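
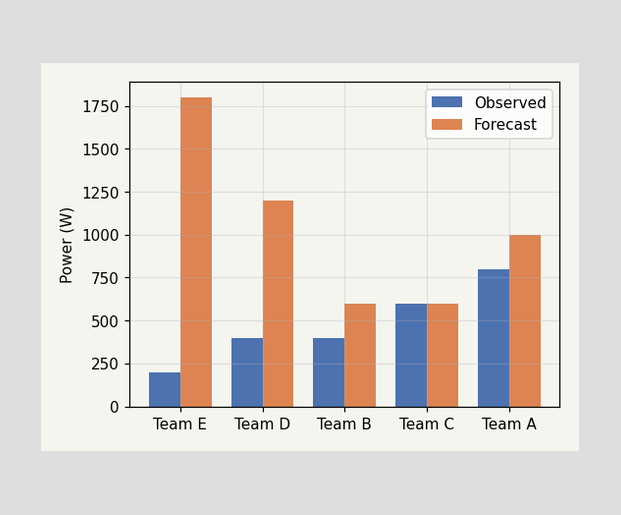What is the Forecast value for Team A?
1000W

The Forecast bar at Team A reaches 1000W on the y-axis.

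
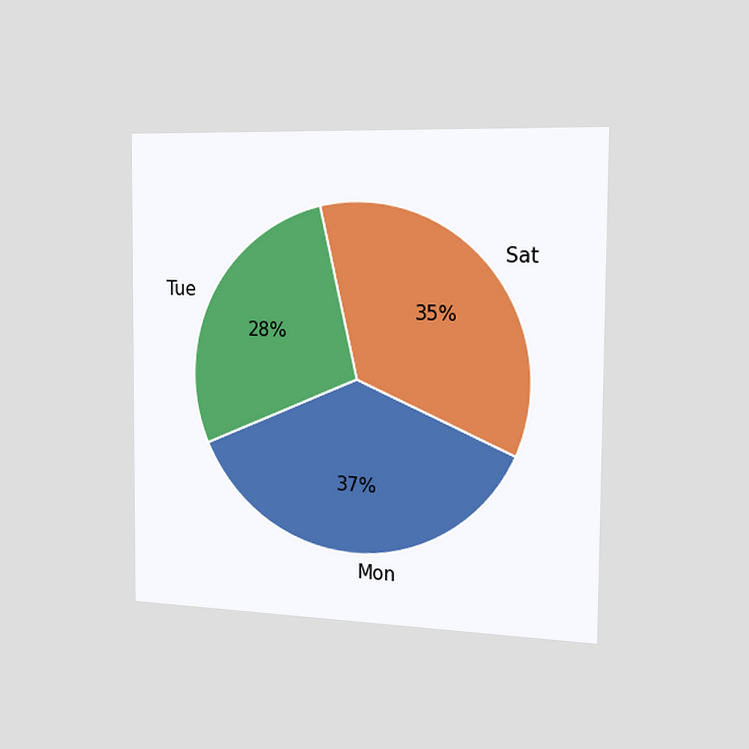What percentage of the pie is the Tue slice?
The chart is viewed slightly from the right. The Tue slice takes up 28% of the pie.

28%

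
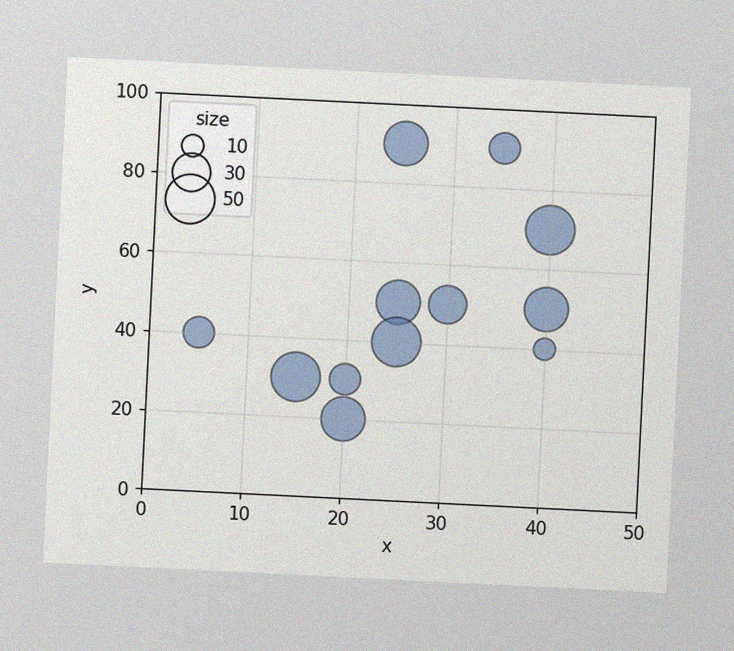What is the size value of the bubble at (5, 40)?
The chart is tilted about 3° clockwise, with some photo noise. Matching the bubble at (5, 40) against the size legend gives 20.

20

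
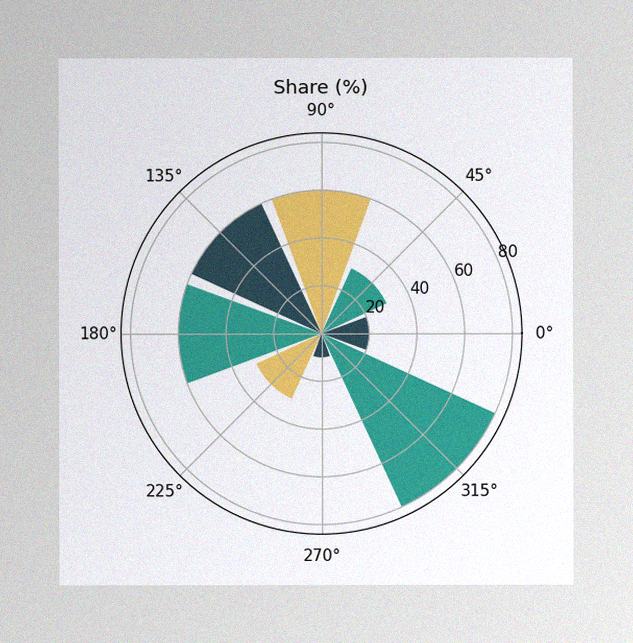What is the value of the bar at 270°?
The image has some photo noise and uneven lighting. The bar at 270° reaches 10% on the radial axis.

10%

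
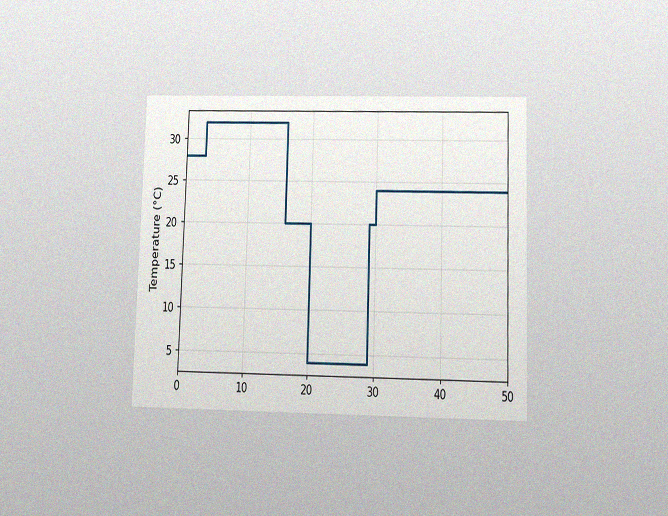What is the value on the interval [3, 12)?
The chart is viewed slightly from below, with some photo noise. On [3, 12) the step sits at 32°C.

32°C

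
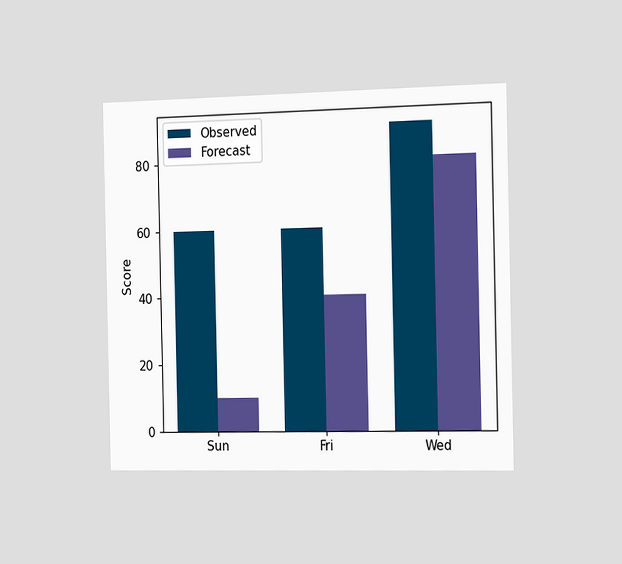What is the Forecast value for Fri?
The chart is viewed slightly from the right. The Forecast bar at Fri reaches 40 on the y-axis.

40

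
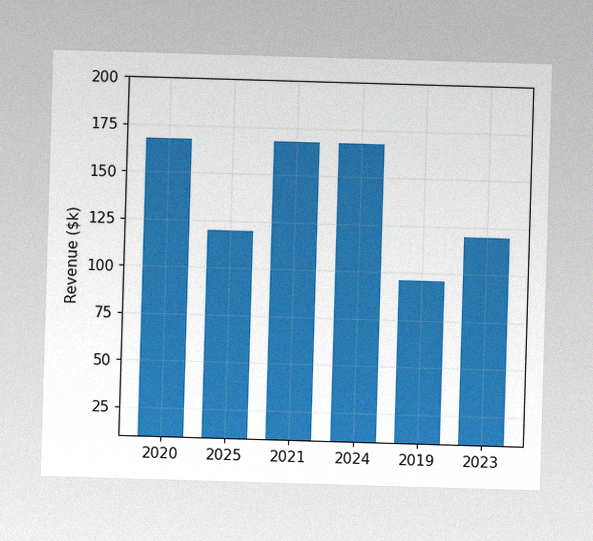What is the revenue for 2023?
The image has some photo noise and uneven lighting. Reading along the chart's y-axis, the 2023 bar reaches $120k.

$120k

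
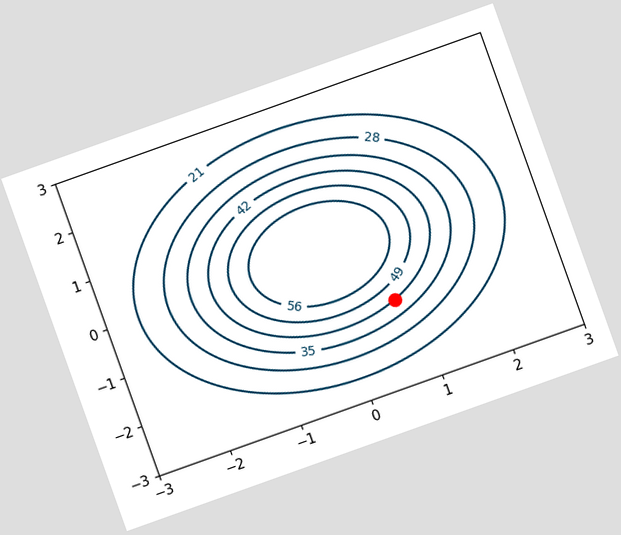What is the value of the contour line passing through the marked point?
The chart is tilted about 20° counter-clockwise. The marked point sits on the contour labelled 42.

42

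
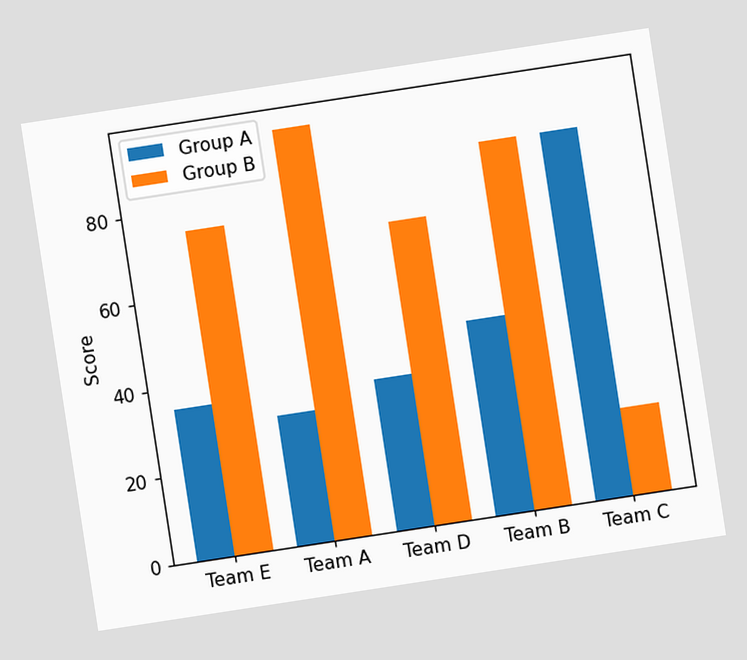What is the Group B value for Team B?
The chart is tilted about 9° counter-clockwise. The Group B bar at Team B reaches 85 on the y-axis.

85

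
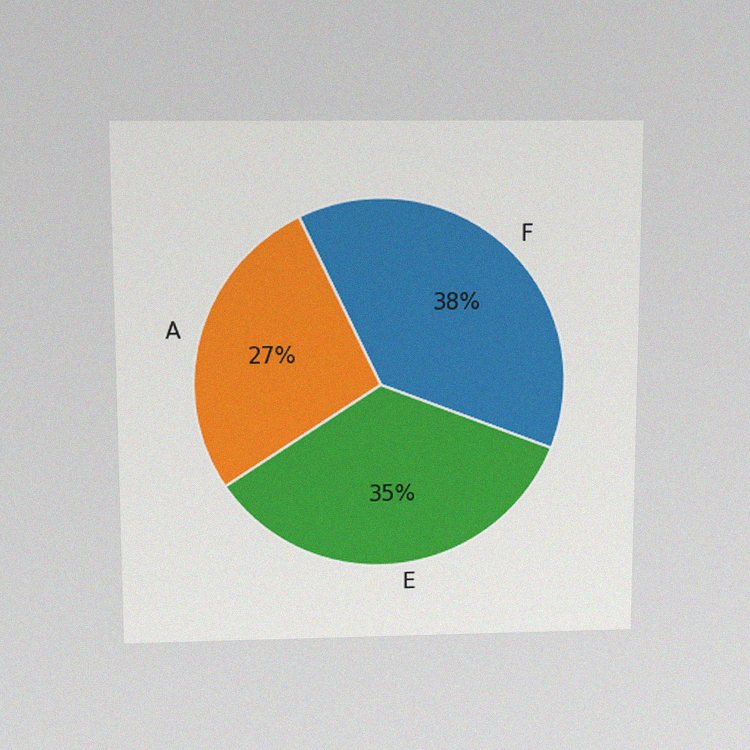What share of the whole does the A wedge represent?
The chart is viewed slightly from above, with some photo noise. The A slice takes up 27% of the pie.

27%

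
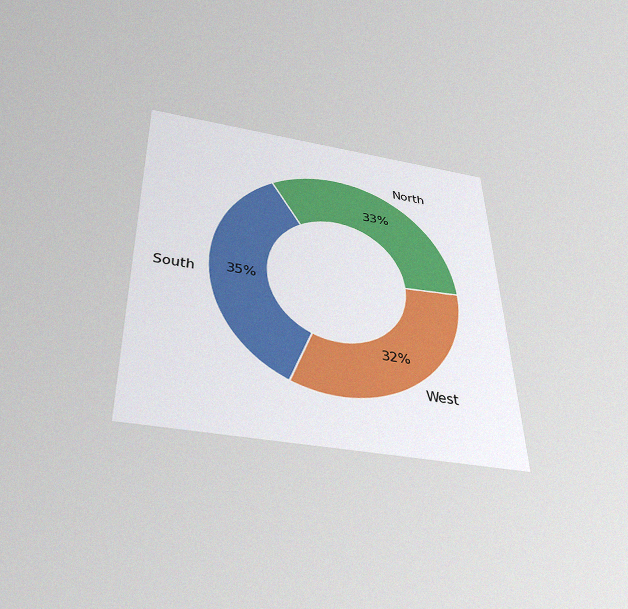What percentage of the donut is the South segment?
35%

The chart is viewed slightly from below, with some photo noise. The South segment takes up 35% of the ring.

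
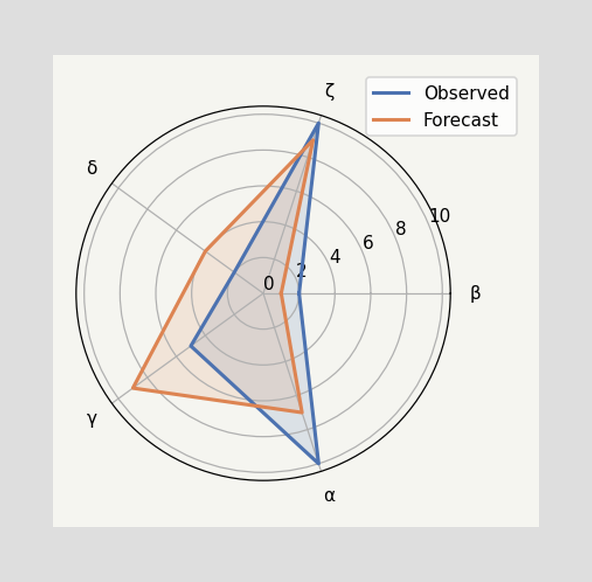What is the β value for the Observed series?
On the β axis, Observed reaches 2.

2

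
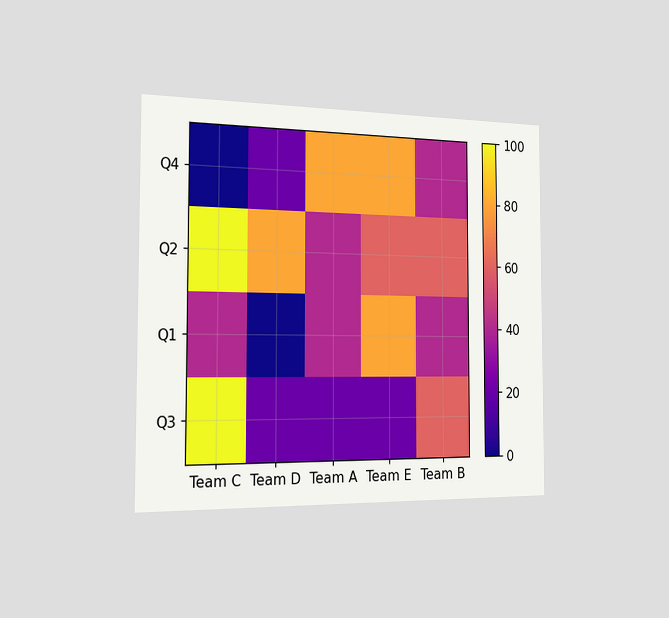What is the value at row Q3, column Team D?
The chart is viewed slightly from the left. Matching cell (Q3, Team D) against the colorbar gives 20.

20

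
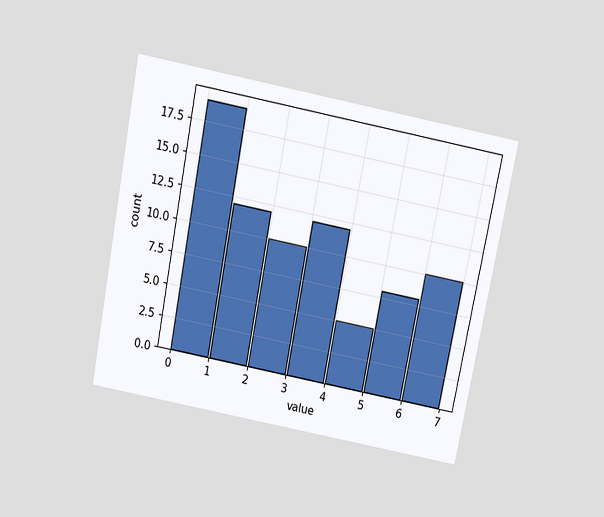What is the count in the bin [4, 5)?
5

The chart is tilted about 11° clockwise and viewed slightly from above. The [4, 5) bin has height 5.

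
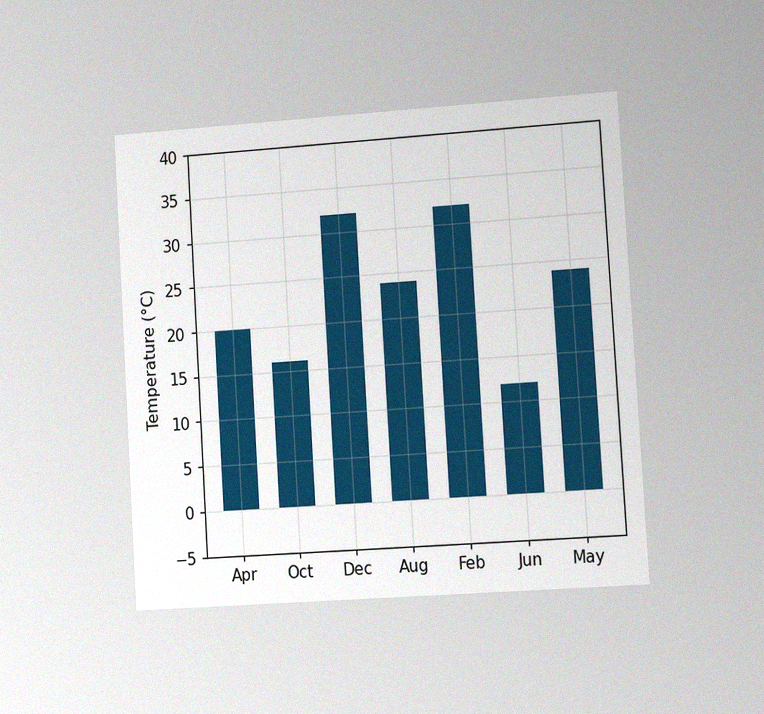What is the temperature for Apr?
20°C

The chart is tilted about 3° counter-clockwise and viewed slightly from the right, with some photo noise. Reading along the chart's y-axis, the Apr bar reaches 20°C.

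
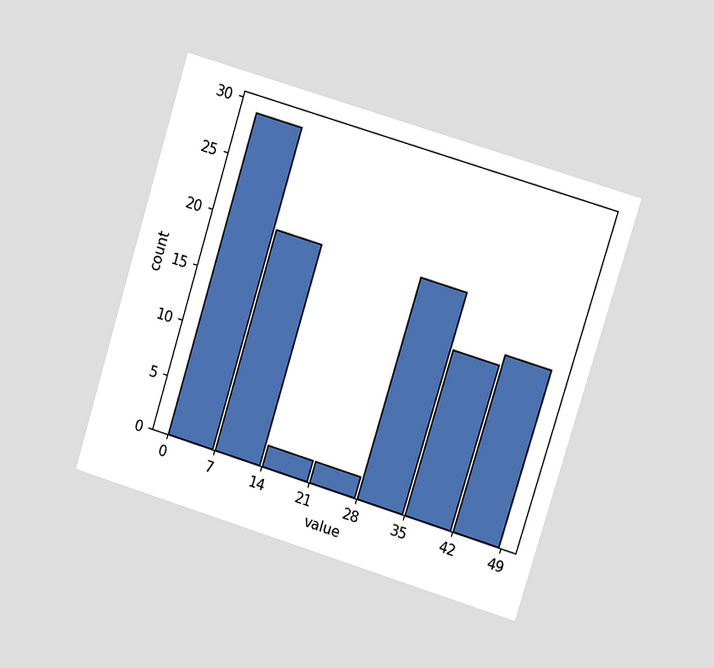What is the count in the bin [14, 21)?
2

The chart is tilted about 17° clockwise and viewed slightly from the right. The [14, 21) bin has height 2.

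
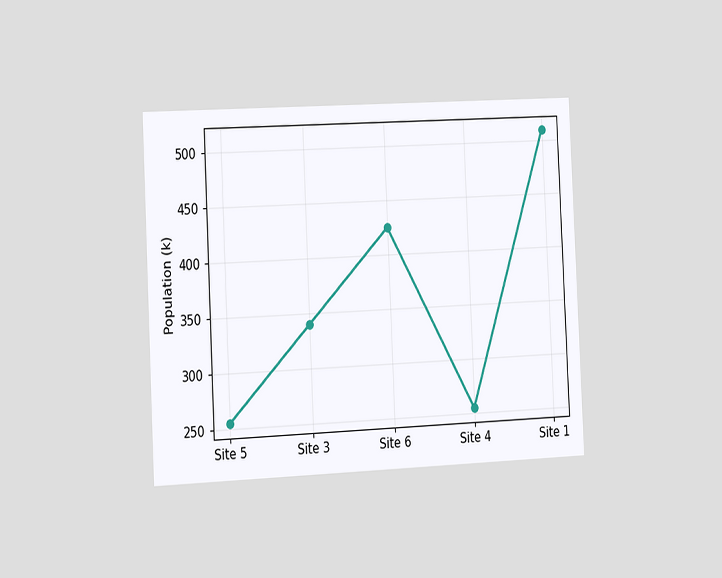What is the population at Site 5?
The chart is tilted about 3° counter-clockwise and viewed slightly from the left. At Site 5, the line is at 255k.

255k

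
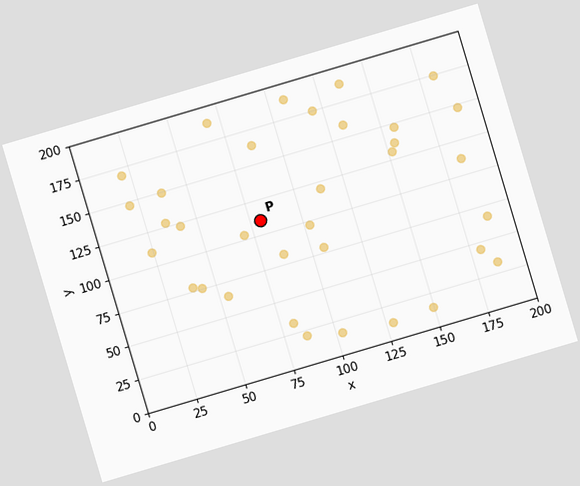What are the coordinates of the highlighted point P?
(80, 110)

The chart is tilted about 17° counter-clockwise. Following the gridlines from P to each axis, P sits at (80, 110).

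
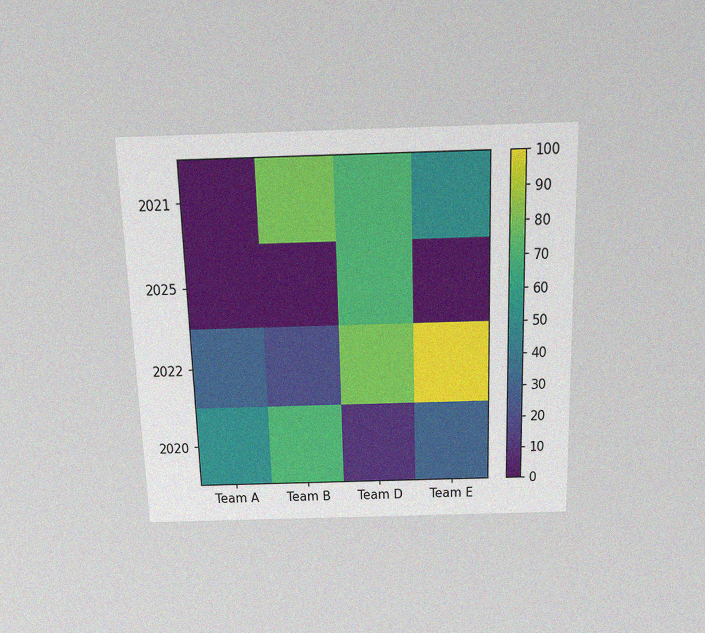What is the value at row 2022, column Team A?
The chart is viewed slightly from above, with some photo noise. Matching cell (2022, Team A) against the colorbar gives 30.

30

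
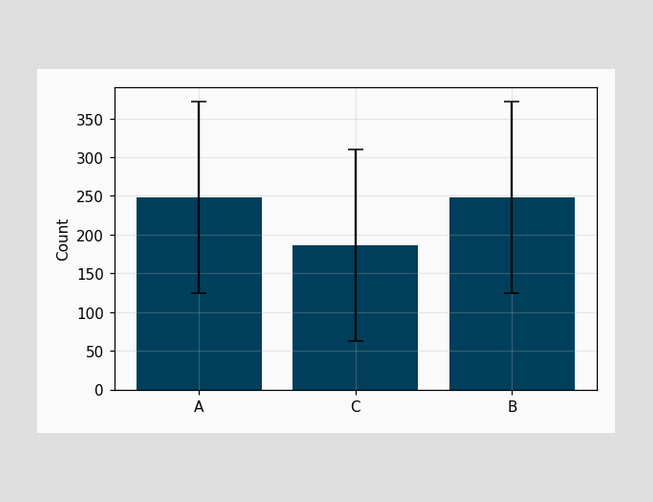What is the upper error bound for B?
372

The B bar's upper whisker reaches 372.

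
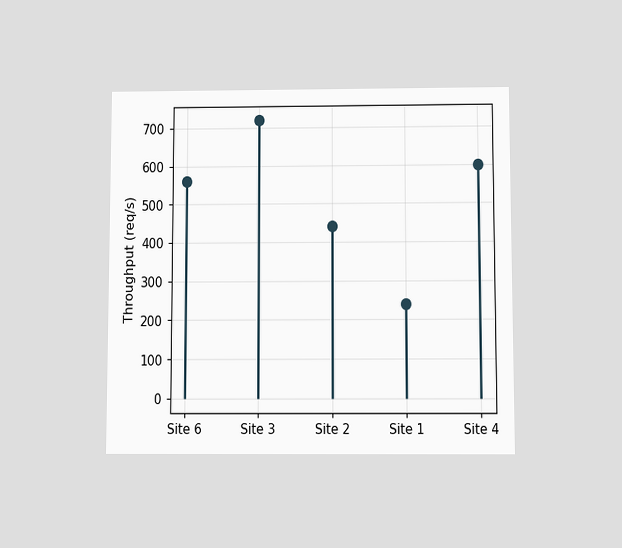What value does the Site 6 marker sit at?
560req/s

The chart is viewed slightly from below. The Site 6 marker sits at 560req/s.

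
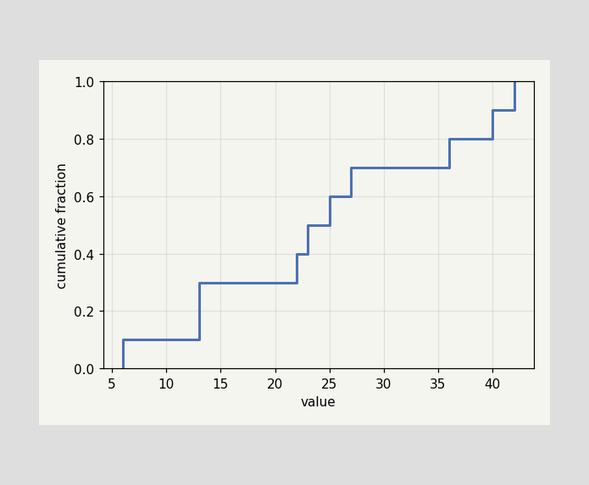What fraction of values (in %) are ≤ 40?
At x=40 the ECDF step is at 90%.

90%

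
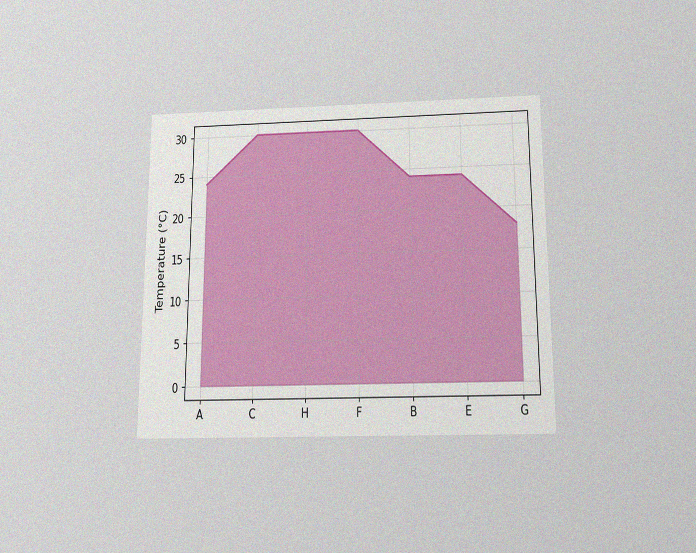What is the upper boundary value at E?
24°C

The chart is viewed slightly from below, with some photo noise. At E the upper boundary is at 24°C.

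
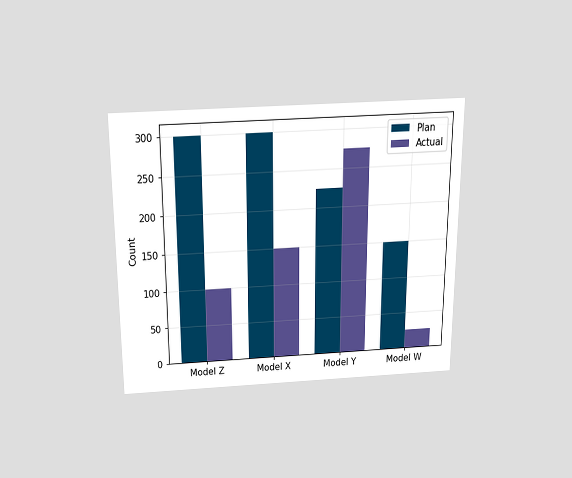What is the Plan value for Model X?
The chart is viewed slightly from above. The Plan bar at Model X reaches 300 on the y-axis.

300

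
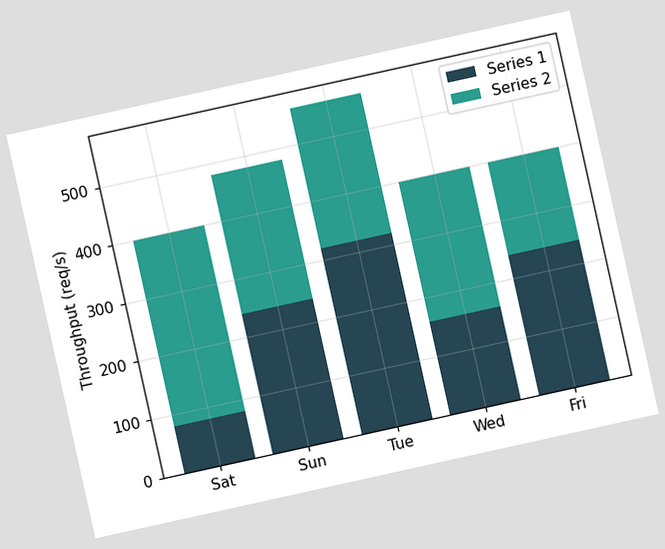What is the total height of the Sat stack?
400req/s

The chart is tilted about 12° counter-clockwise. The Sat stack's top reaches 400req/s on the y-axis.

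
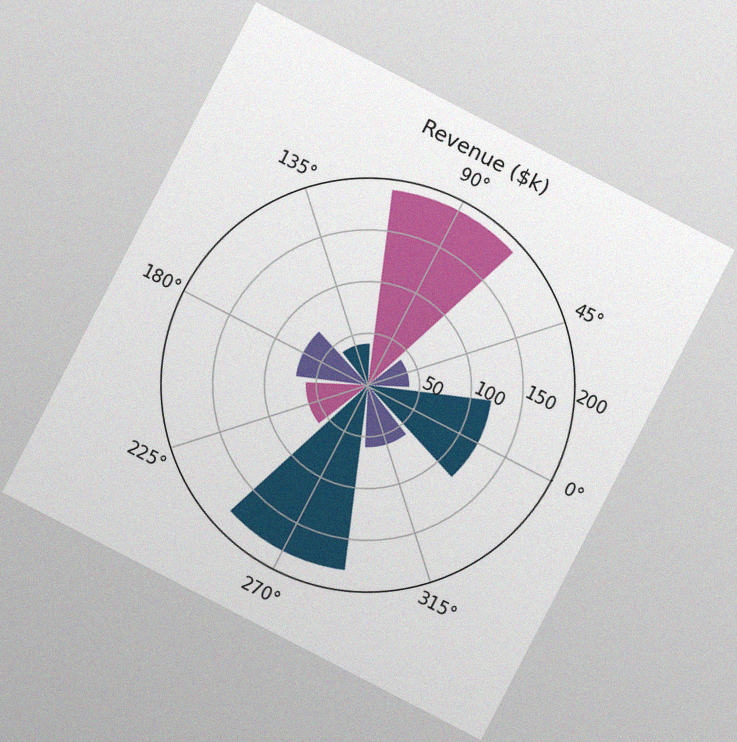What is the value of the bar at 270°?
$180k

The chart is tilted about 27° clockwise, with some photo noise. The bar at 270° reaches $180k on the radial axis.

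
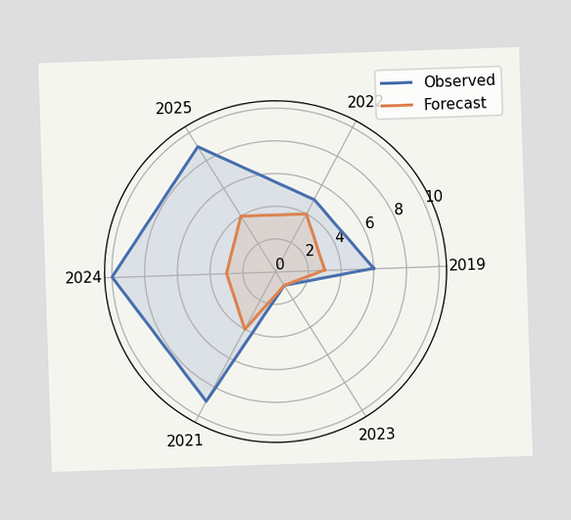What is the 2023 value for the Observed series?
1

On the 2023 axis, Observed reaches 1.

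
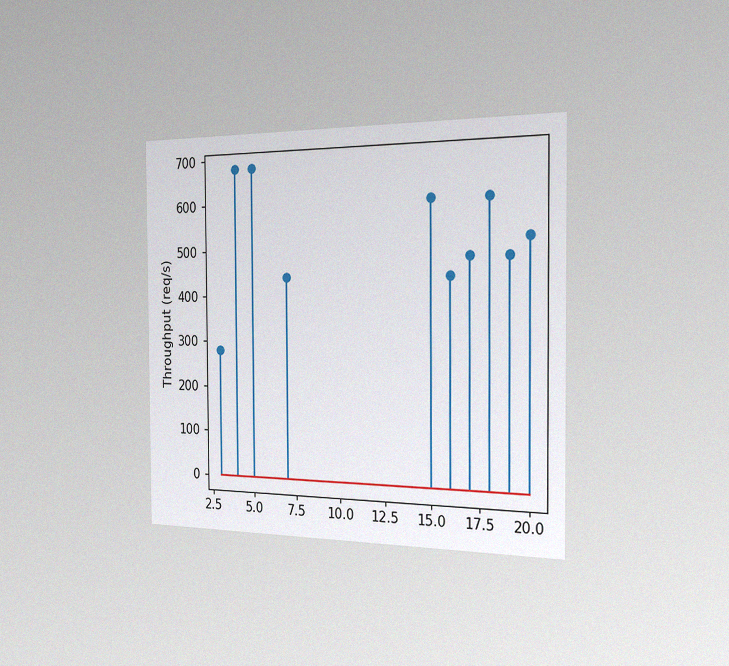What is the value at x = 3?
The chart is viewed slightly from the right, with some photo noise. The stem at x=3 reaches 280req/s.

280req/s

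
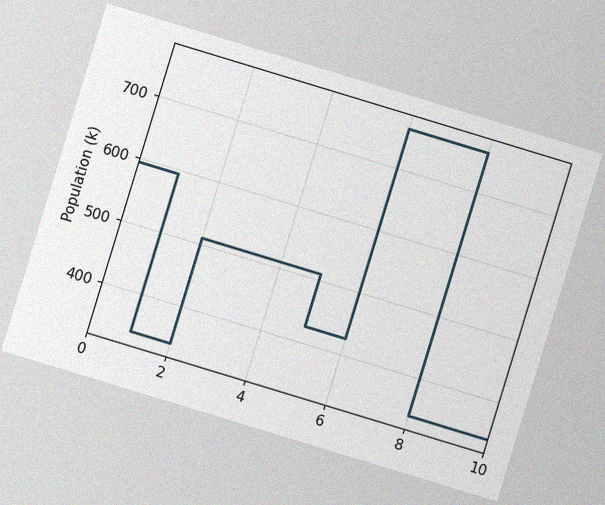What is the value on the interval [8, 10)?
The chart is tilted about 17° clockwise, with some photo noise. On [8, 10) the step sits at 340k.

340k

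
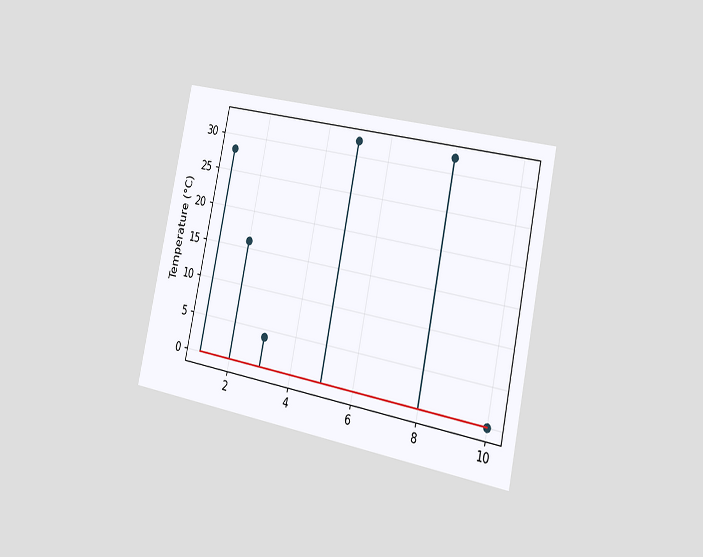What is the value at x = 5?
The chart is tilted about 12° clockwise and viewed slightly from the right. The stem at x=5 reaches 32°C.

32°C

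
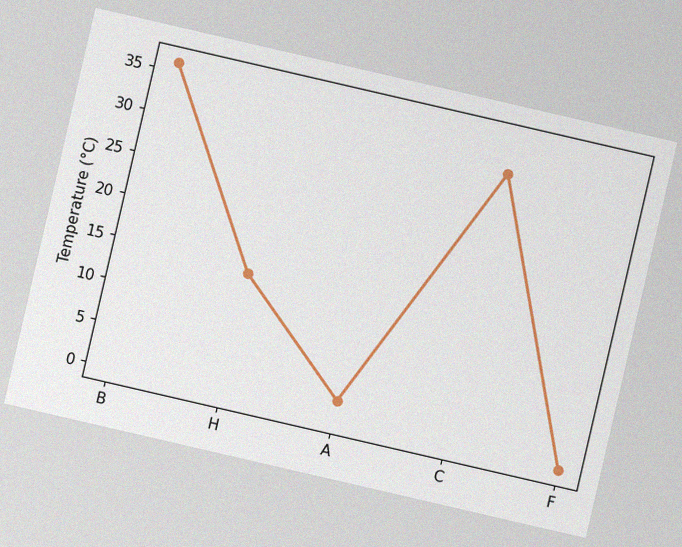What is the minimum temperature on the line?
0°C

The chart is tilted about 13° clockwise, with some photo noise. The lowest point is at F, and reading across to the y-axis gives 0°C.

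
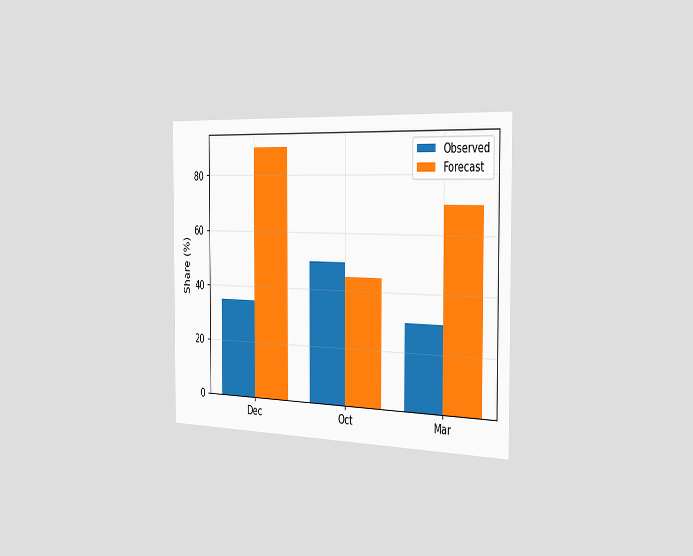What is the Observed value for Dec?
The chart is viewed slightly from the right. The Observed bar at Dec reaches 35% on the y-axis.

35%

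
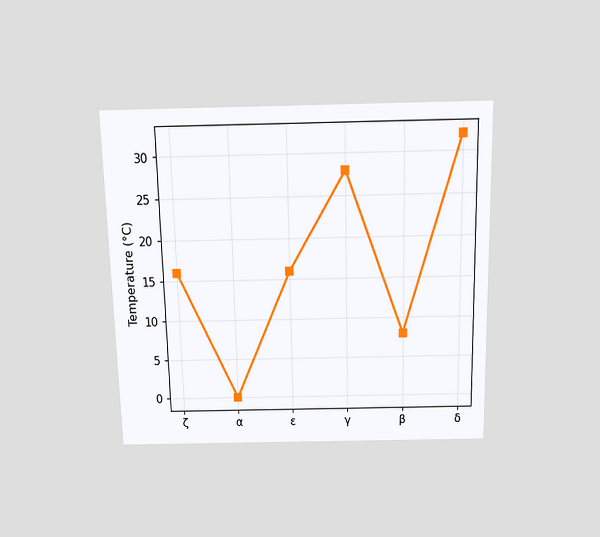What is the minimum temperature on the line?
0°C

The chart is viewed slightly from above. The lowest point is at α, and reading across to the y-axis gives 0°C.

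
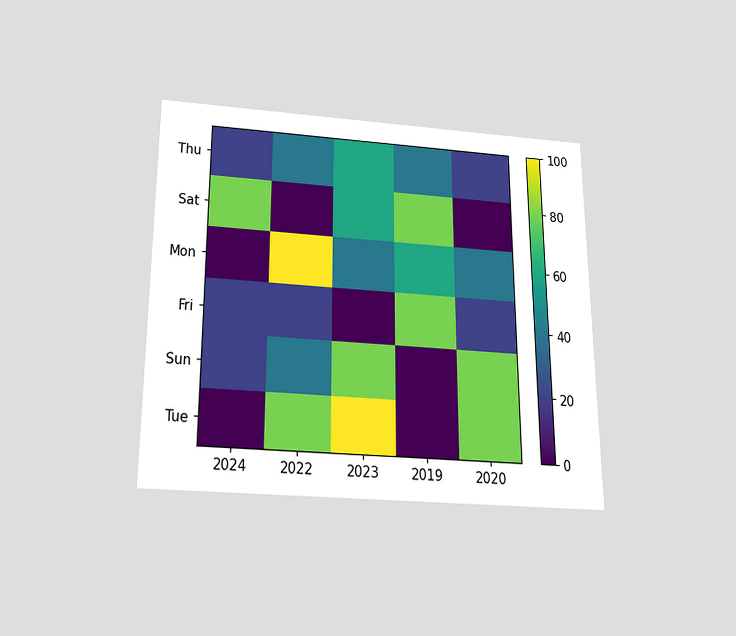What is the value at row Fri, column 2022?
20

The chart is viewed slightly from below. Matching cell (Fri, 2022) against the colorbar gives 20.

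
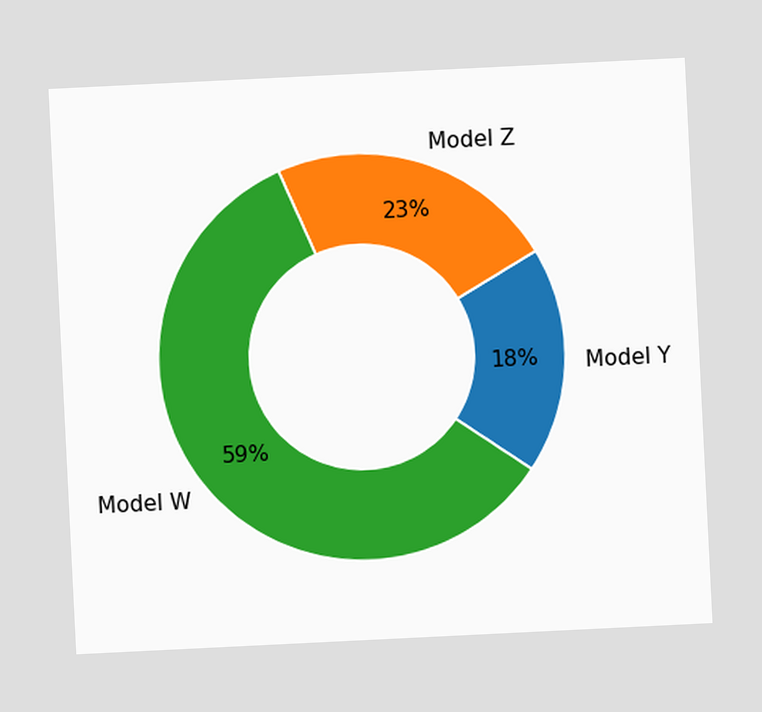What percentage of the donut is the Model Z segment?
The chart is tilted about 3° counter-clockwise. The Model Z segment takes up 23% of the ring.

23%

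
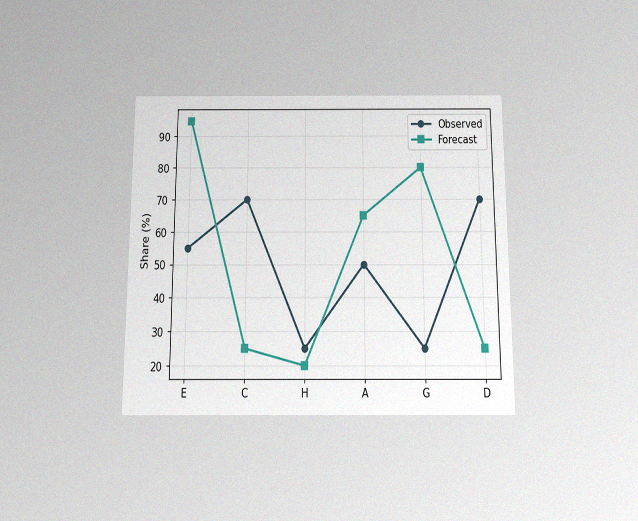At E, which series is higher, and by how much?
The chart is viewed slightly from below, with some photo noise. At E, Forecast sits above the other line by 40%.

Forecast, by 40%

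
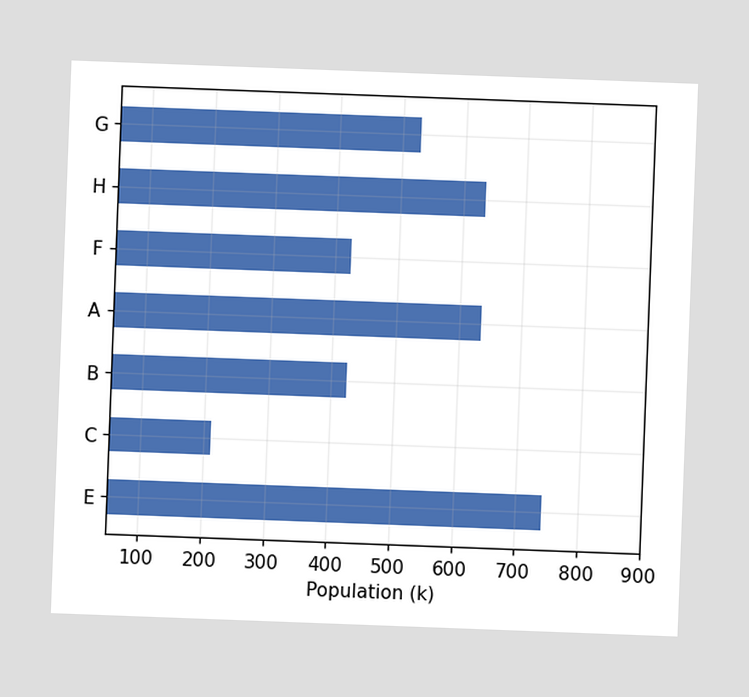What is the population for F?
The chart is tilted about 2° clockwise. Reading along the chart's x-axis, the F bar reaches 424k.

424k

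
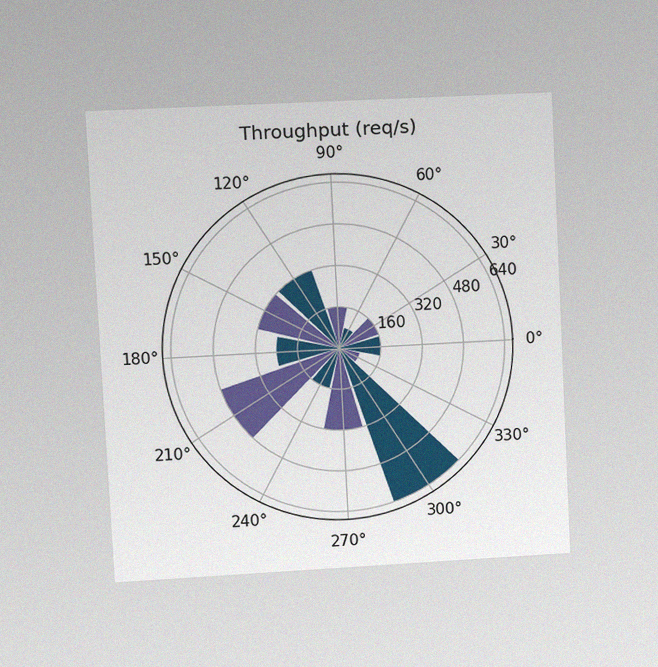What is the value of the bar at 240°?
The chart is tilted about 3° counter-clockwise and viewed at a slight angle, with some photo noise. The bar at 240° reaches 160req/s on the radial axis.

160req/s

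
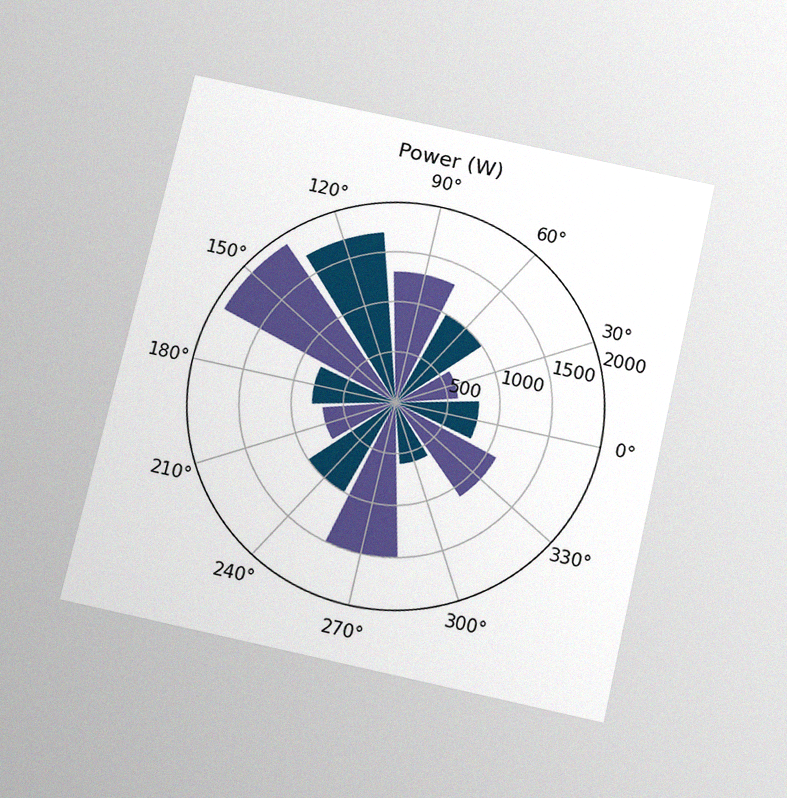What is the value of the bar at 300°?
The chart is tilted about 13° clockwise and viewed slightly from below, with some photo noise. The bar at 300° reaches 600W on the radial axis.

600W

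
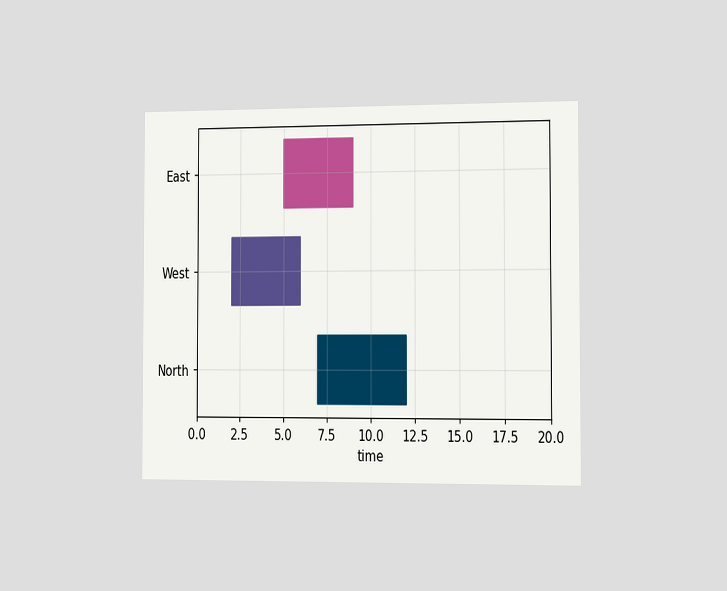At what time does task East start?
5

The chart is viewed slightly from the right. The East bar begins at t=5.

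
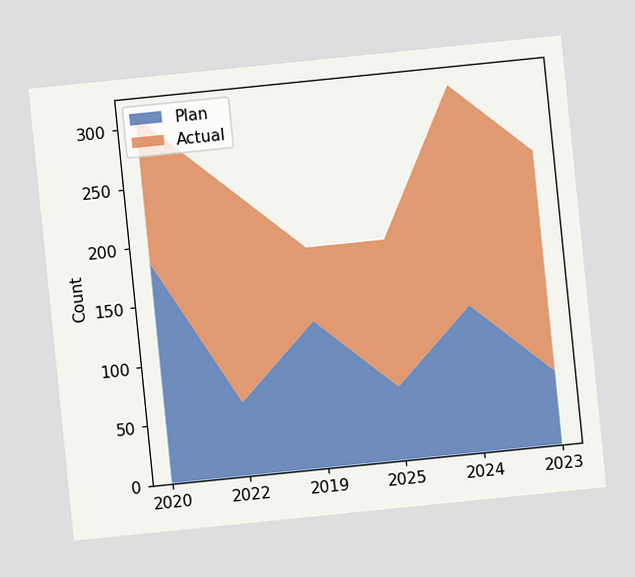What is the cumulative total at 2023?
248

The chart is tilted about 6° counter-clockwise. The stacked total at 2023 reaches 248.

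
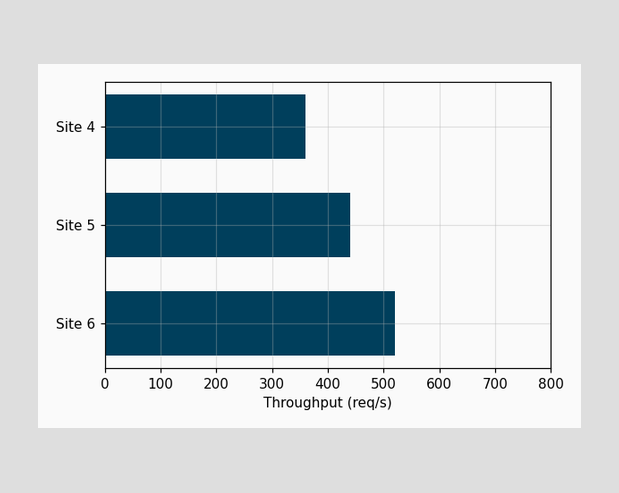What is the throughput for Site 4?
Reading along the chart's x-axis, the Site 4 bar reaches 360req/s.

360req/s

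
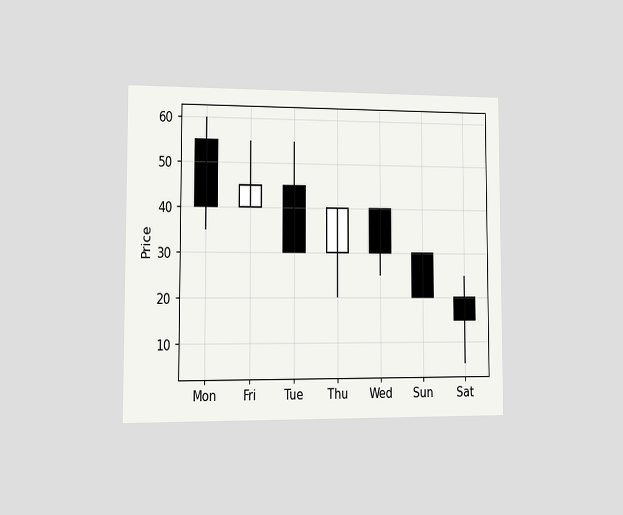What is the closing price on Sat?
The chart is viewed at a slight angle. The Sat candle closes at 15.

15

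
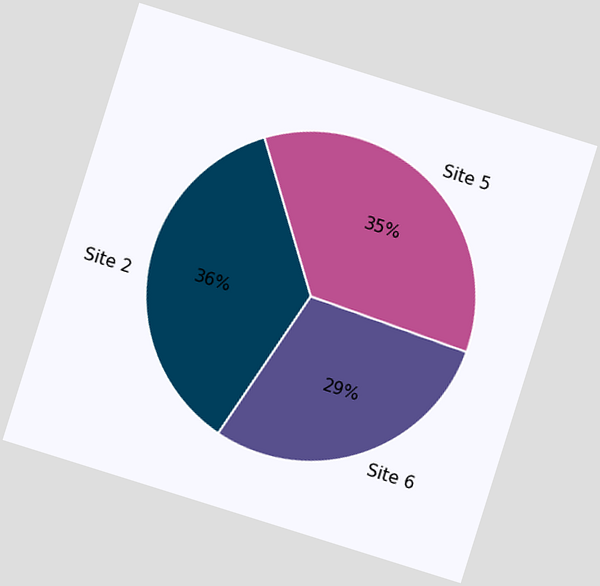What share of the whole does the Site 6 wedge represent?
29%

The chart is tilted about 17° clockwise. The Site 6 slice takes up 29% of the pie.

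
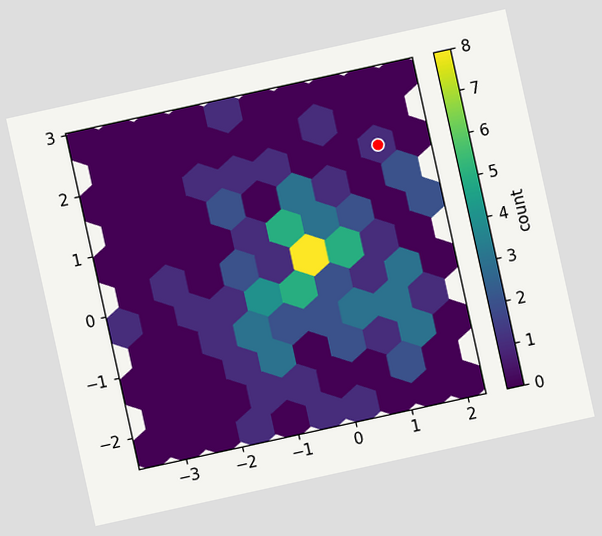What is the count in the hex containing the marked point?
The chart is tilted about 12° counter-clockwise. The marked hex reads 1 on the colorbar.

1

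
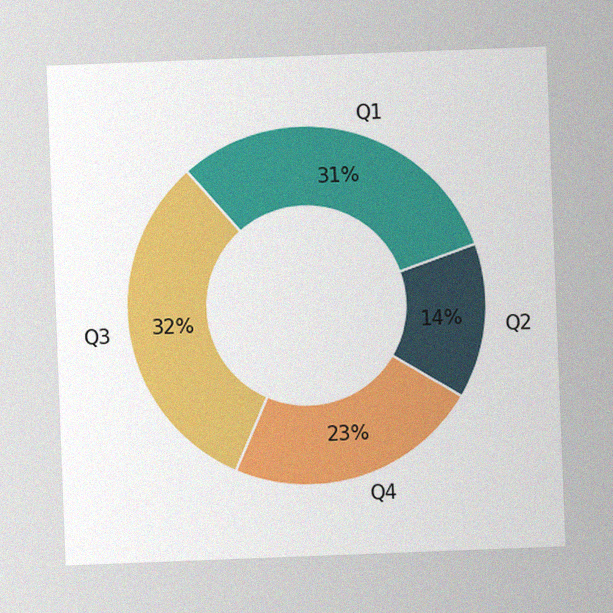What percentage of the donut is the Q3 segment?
32%

The chart is tilted about 2° counter-clockwise, with some photo noise. The Q3 segment takes up 32% of the ring.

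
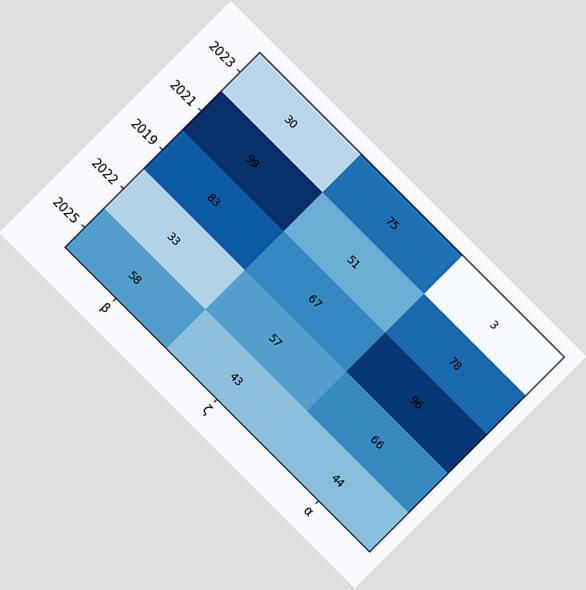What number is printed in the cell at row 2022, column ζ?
The chart is tilted about 45° clockwise. The (2022, ζ) cell reads 57.

57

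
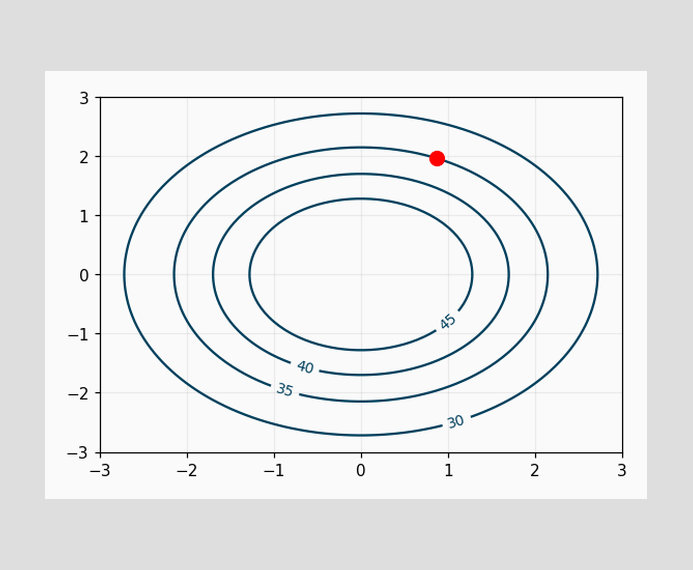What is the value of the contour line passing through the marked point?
The marked point sits on the contour labelled 35.

35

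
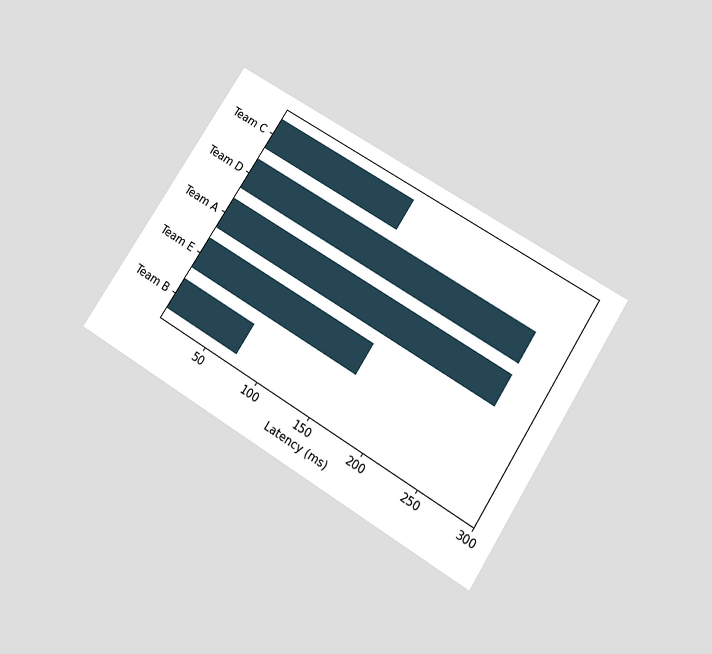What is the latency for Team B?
The chart is tilted about 32° clockwise and viewed slightly from below. Reading along the chart's x-axis, the Team B bar reaches 75ms.

75ms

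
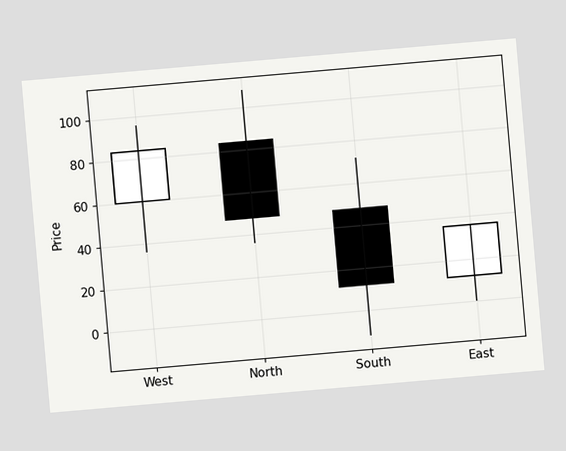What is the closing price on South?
The chart is tilted about 5° counter-clockwise. The South candle closes at 12.

12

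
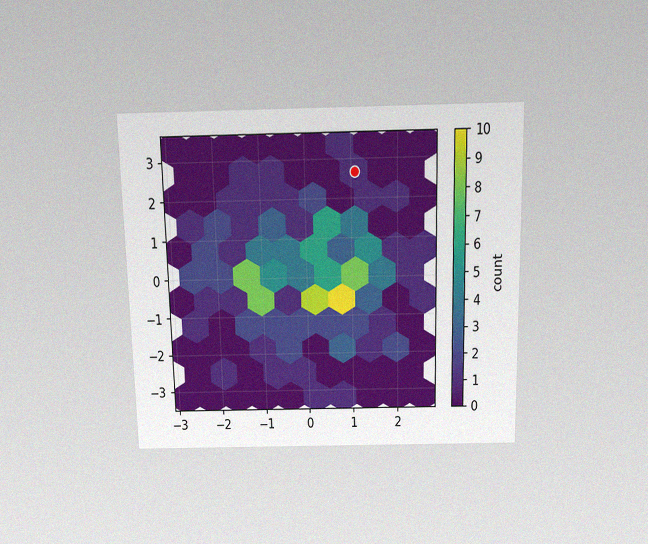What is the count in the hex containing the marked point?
1

The chart is viewed slightly from above, with some photo noise. The marked hex reads 1 on the colorbar.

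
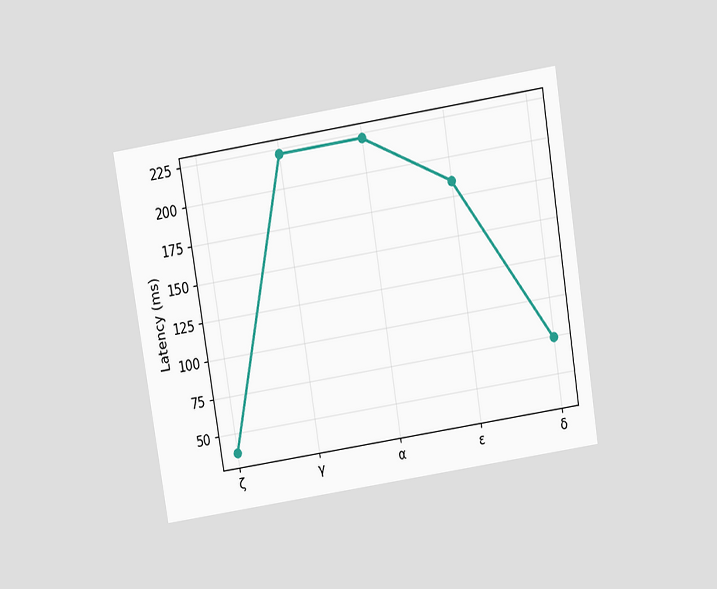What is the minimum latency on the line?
The chart is tilted about 9° counter-clockwise and viewed slightly from above. The lowest point is at ζ, and reading across to the y-axis gives 37ms.

37ms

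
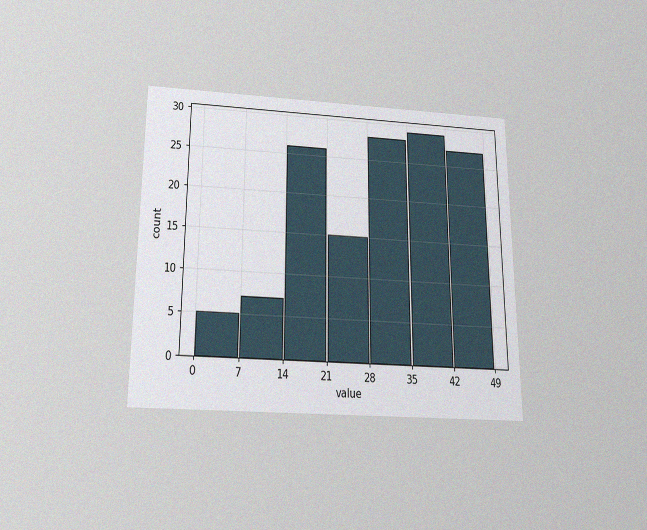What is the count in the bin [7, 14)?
7

The chart is viewed slightly from below, with some photo noise. The [7, 14) bin has height 7.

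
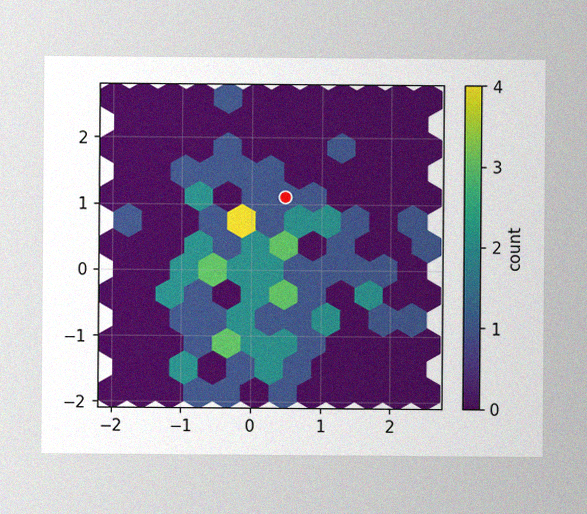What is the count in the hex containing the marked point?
1

The image has some photo noise and uneven lighting. The marked hex reads 1 on the colorbar.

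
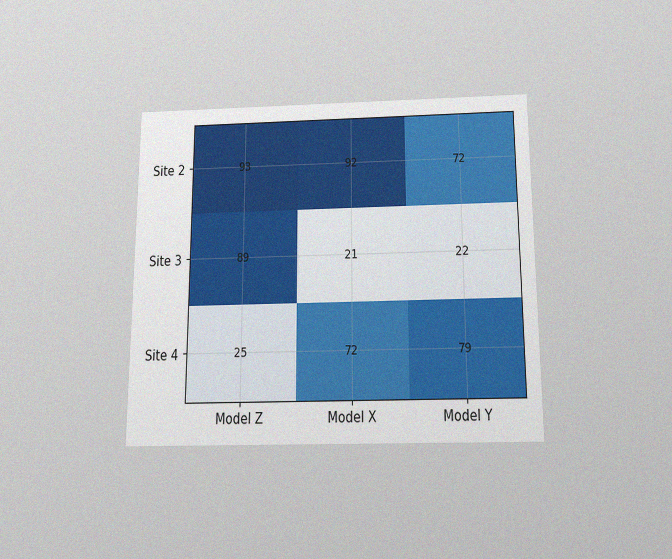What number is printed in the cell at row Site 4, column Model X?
72

The chart is viewed slightly from below, with some photo noise. The (Site 4, Model X) cell reads 72.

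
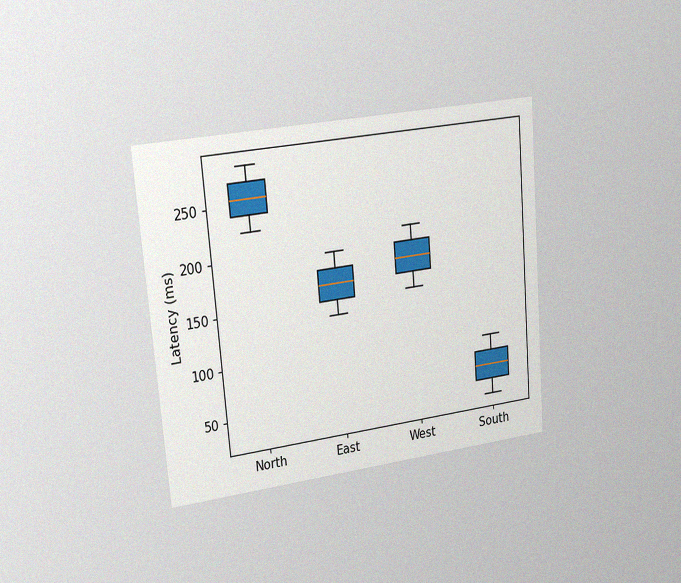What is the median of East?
165ms

The chart is tilted about 5° counter-clockwise and viewed slightly from the left, with some photo noise. The median line in the East box sits at 165ms.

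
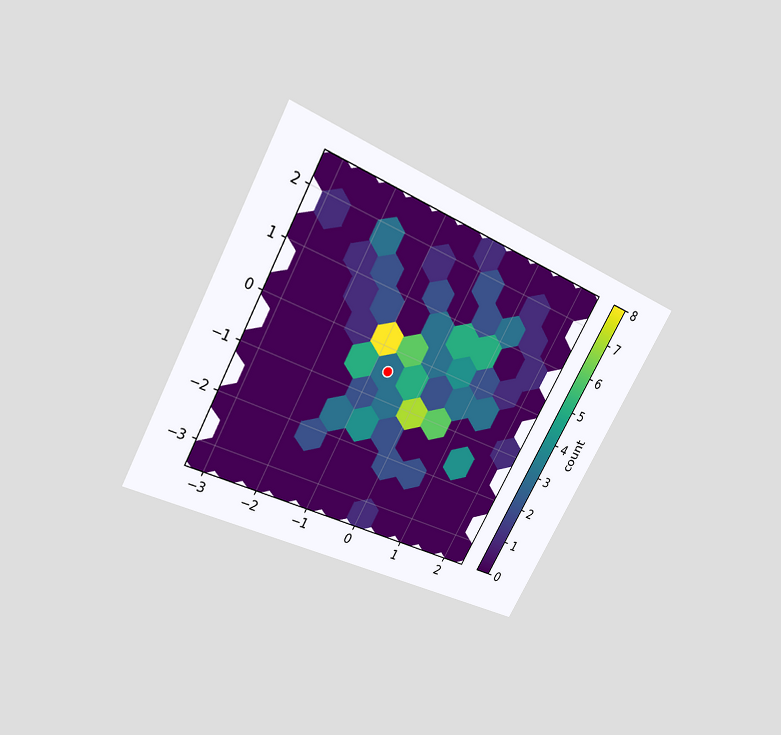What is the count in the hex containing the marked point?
3

The chart is tilted about 28° clockwise and viewed slightly from above. The marked hex reads 3 on the colorbar.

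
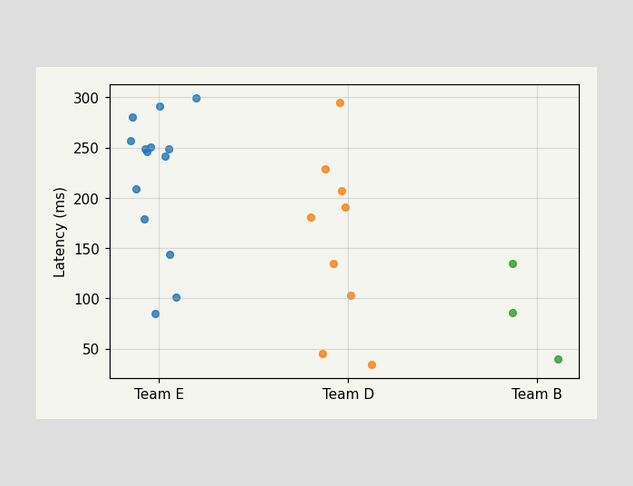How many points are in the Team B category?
Counting the markers in the Team B column gives 3.

3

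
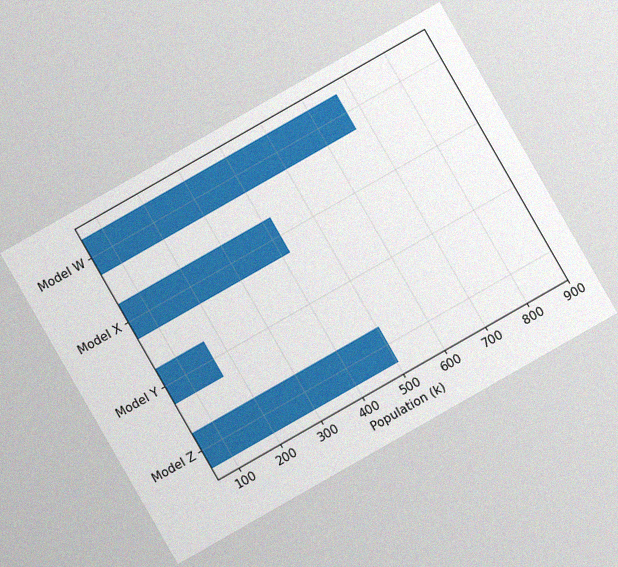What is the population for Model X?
420k

The chart is tilted about 30° counter-clockwise, with some photo noise. Reading along the chart's x-axis, the Model X bar reaches 420k.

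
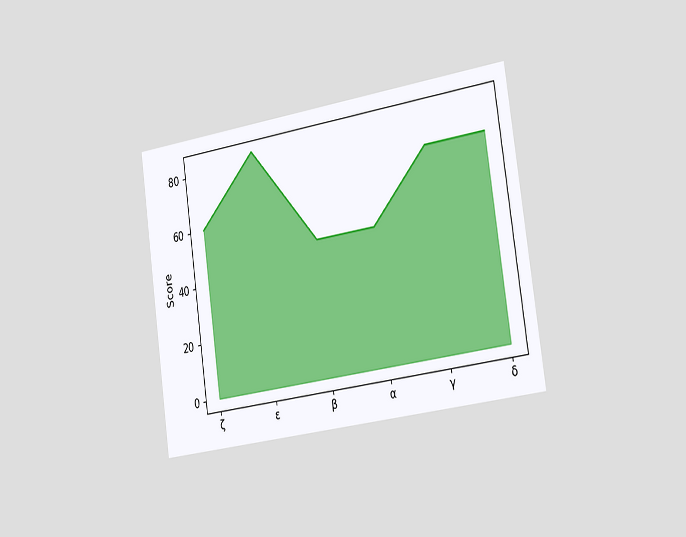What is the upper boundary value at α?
48

The chart is tilted about 8° counter-clockwise and viewed slightly from the right. At α the upper boundary is at 48.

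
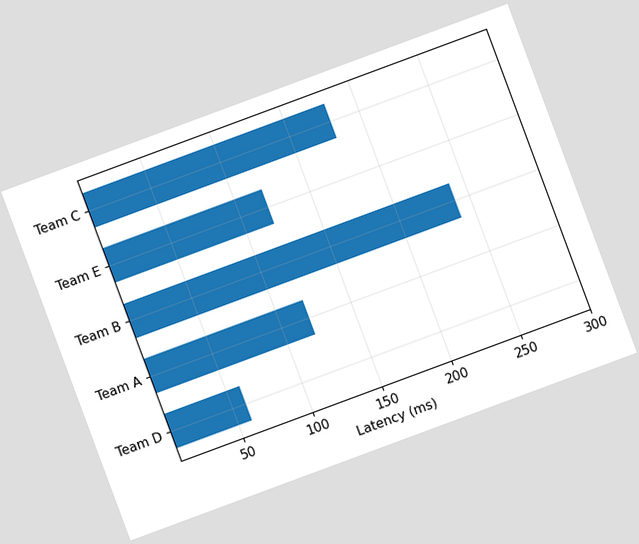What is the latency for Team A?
120ms

The chart is tilted about 20° counter-clockwise. Reading along the chart's x-axis, the Team A bar reaches 120ms.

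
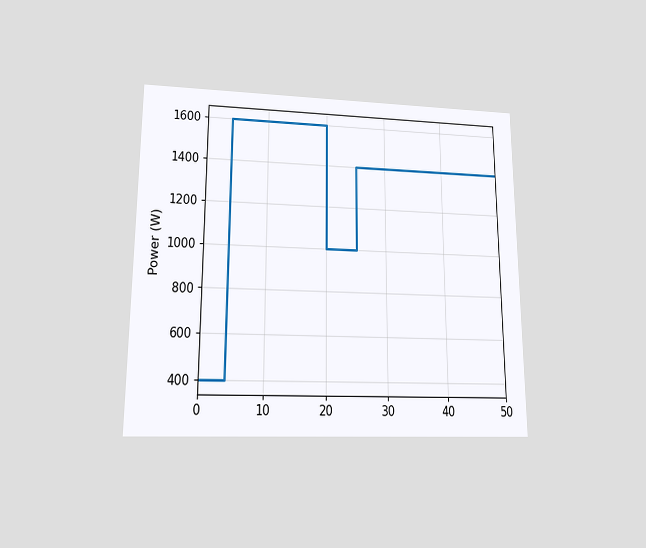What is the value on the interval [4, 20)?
The chart is viewed at a slight angle. On [4, 20) the step sits at 1600W.

1600W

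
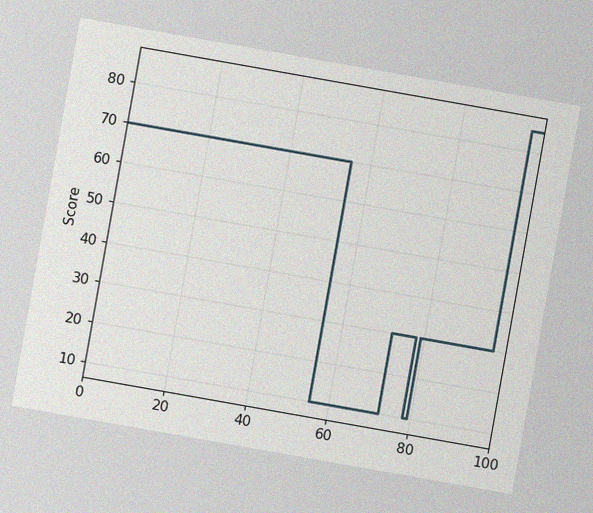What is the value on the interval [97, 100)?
85

The chart is tilted about 10° clockwise, with some photo noise. On [97, 100) the step sits at 85.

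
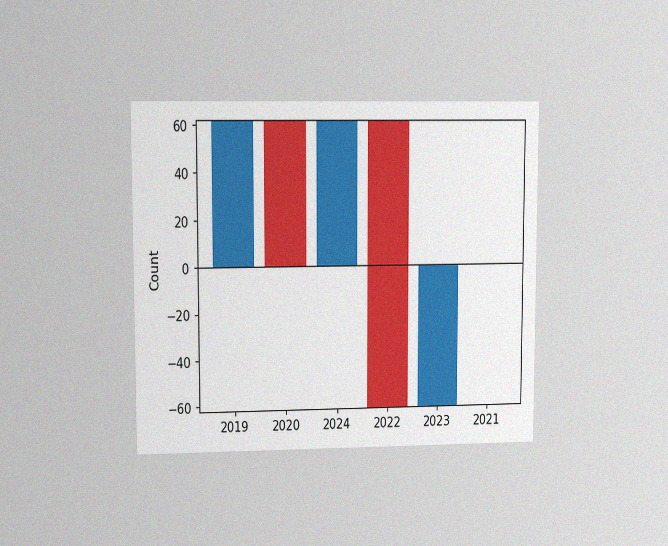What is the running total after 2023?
0

The chart is viewed at a slight angle, with some photo noise. After 2023 the running total reaches 0.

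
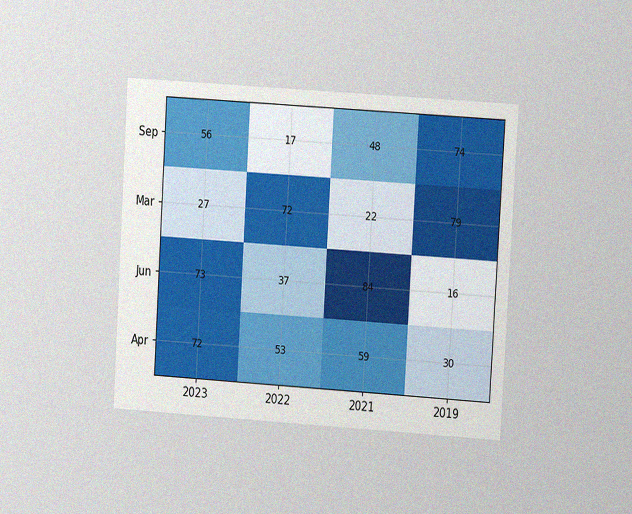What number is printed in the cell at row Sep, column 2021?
48

The chart is tilted about 3° clockwise and viewed at a slight angle, with some photo noise. The (Sep, 2021) cell reads 48.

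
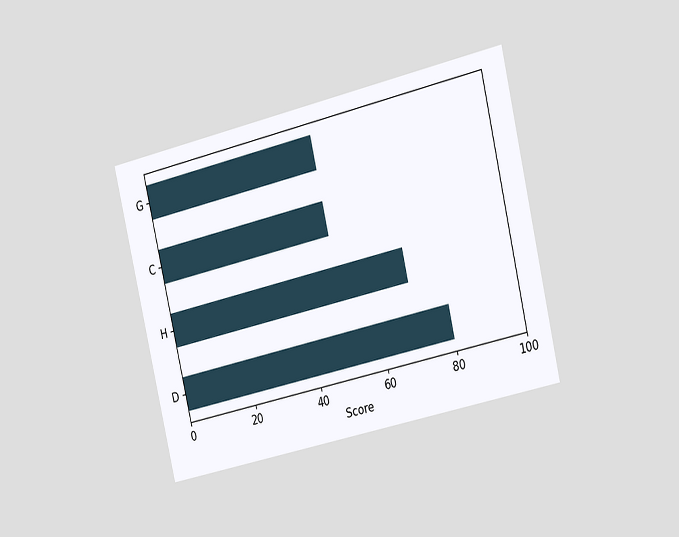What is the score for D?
The chart is tilted about 13° counter-clockwise and viewed slightly from the right. Reading along the chart's x-axis, the D bar reaches 80.

80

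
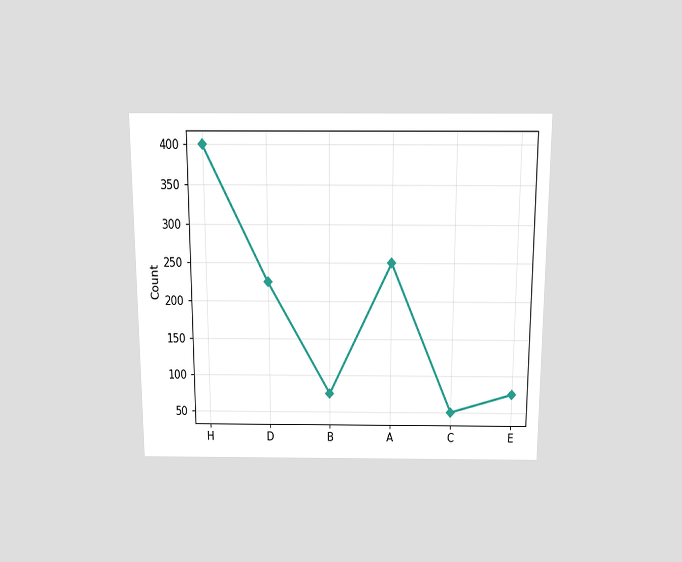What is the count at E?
The chart is viewed slightly from above. At E, the line is at 75.

75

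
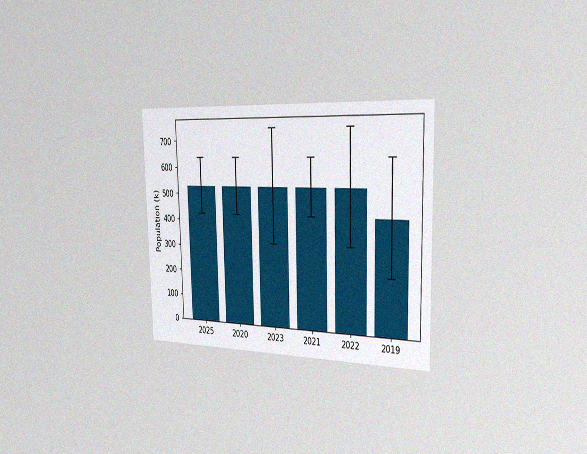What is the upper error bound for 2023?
742k

The chart is viewed slightly from the right, with some photo noise. The 2023 bar's upper whisker reaches 742k.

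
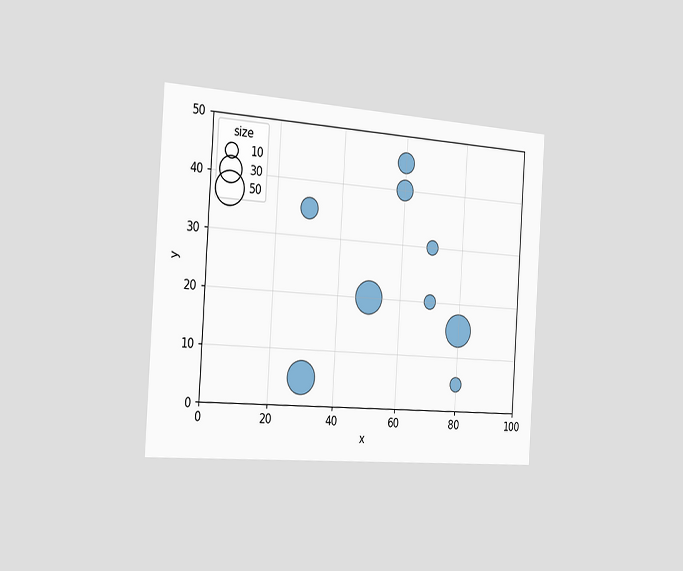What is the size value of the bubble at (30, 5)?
50

The chart is tilted about 4° clockwise and viewed slightly from the left. Matching the bubble at (30, 5) against the size legend gives 50.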